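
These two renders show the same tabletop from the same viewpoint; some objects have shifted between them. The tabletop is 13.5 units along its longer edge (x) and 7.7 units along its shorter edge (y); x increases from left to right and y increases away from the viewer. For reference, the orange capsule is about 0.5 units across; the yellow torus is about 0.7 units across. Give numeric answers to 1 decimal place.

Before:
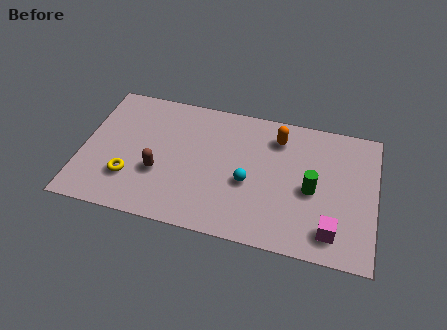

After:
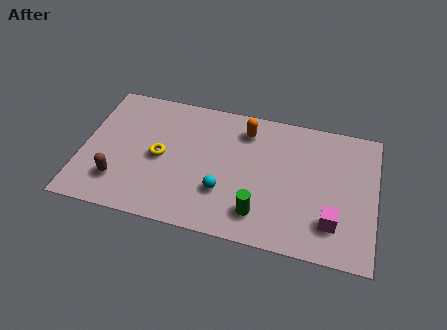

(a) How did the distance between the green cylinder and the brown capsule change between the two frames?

-0.5

Before: roughly 7.0 units apart; after: 6.5. That's 0.5 units closer together.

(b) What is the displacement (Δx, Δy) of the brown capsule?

(-1.8, -0.9)

The brown capsule started near (3.6, 2.8) and ended near (1.8, 1.9).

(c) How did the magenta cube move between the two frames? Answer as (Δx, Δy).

(0.0, 0.5)

The magenta cube was at about (11.6, 1.4) and moved to about (11.6, 1.9).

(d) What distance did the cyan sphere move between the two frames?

1.4

The cyan sphere moved from about (7.7, 3.2) to (6.6, 2.4), a distance of √(1.1² + 0.8²) ≈ 1.4.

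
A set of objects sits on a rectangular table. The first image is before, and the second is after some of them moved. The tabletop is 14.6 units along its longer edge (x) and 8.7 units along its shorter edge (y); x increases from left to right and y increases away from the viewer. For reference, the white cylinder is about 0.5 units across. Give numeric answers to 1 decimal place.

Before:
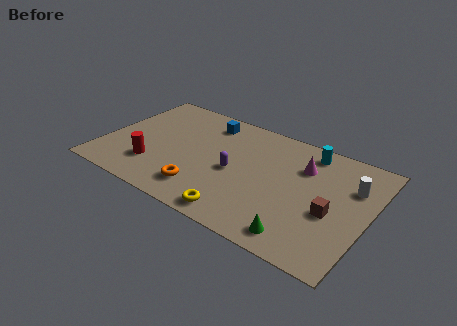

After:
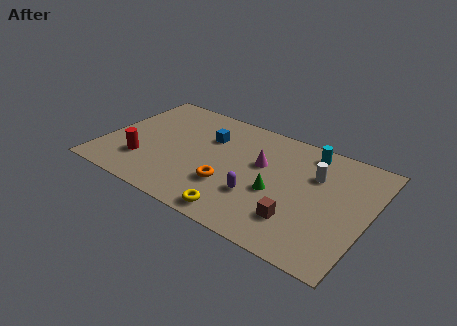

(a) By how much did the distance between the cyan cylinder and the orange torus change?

-1.6

The distance was about 7.6 in the first image and 6.0 in the second, so they moved 1.6 units closer together.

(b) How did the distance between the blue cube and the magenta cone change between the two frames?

-2.5

They were about 5.7 units apart before and 3.2 after — 2.5 units closer together.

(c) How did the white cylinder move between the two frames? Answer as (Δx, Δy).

(-2.0, -0.1)

From the two frames, the white cylinder sits at roughly (13.5, 6.0) before and (11.5, 5.9) after.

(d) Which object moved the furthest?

the green cone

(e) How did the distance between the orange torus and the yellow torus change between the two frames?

-0.3

The distance was about 2.3 in the first image and 2.0 in the second, so they moved 0.3 units closer together.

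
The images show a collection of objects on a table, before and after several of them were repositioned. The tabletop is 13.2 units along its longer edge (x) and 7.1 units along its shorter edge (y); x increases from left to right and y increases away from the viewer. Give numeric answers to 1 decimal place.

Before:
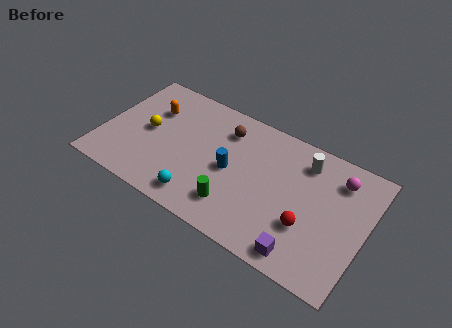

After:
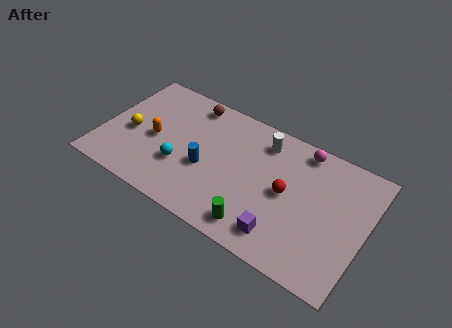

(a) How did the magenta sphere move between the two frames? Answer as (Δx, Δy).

(-1.9, 0.7)

The magenta sphere was at about (11.6, 5.6) and moved to about (9.7, 6.3).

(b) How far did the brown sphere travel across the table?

2.0

The brown sphere was near (5.9, 5.5) before and (4.0, 6.2) after, so it travelled √(1.9² + 0.7²) ≈ 2.0 units.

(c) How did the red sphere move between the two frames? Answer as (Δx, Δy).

(-1.2, 1.2)

The red sphere started near (10.5, 2.4) and ended near (9.3, 3.6).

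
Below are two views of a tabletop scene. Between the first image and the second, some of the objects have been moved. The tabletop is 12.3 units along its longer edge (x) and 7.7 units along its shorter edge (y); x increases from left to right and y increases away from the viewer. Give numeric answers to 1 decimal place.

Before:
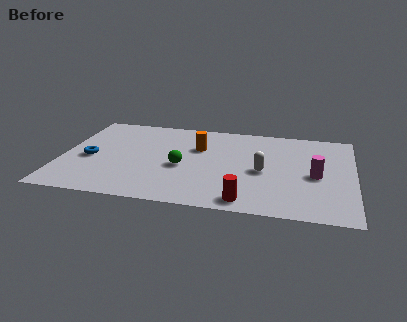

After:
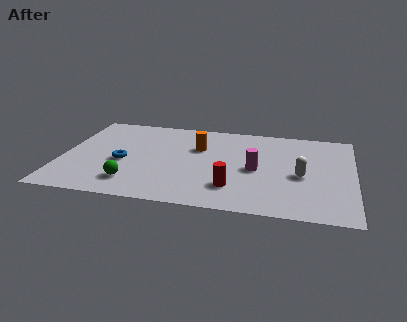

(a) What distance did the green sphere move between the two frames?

2.6

The green sphere moved from about (5.1, 3.3) to (3.1, 1.6), a distance of √(2.0² + 1.7²) ≈ 2.6.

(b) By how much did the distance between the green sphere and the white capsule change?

+3.8

The distance was about 3.4 in the first image and 7.2 in the second, so they moved 3.8 units further apart.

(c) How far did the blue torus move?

1.4

From (1.2, 3.4) to (2.6, 3.3), the blue torus covered √(1.4² + 0.1²) ≈ 1.4 units.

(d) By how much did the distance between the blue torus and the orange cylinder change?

-1.2

The distance was about 4.8 in the first image and 3.6 in the second, so they moved 1.2 units closer together.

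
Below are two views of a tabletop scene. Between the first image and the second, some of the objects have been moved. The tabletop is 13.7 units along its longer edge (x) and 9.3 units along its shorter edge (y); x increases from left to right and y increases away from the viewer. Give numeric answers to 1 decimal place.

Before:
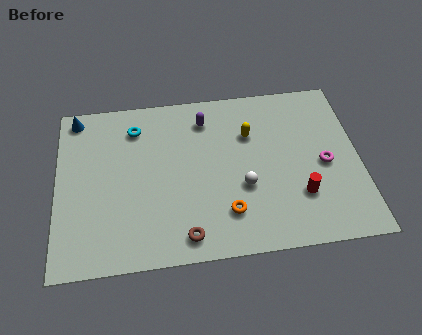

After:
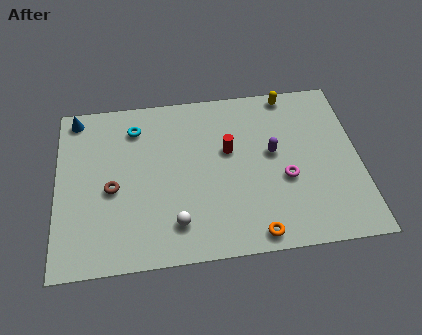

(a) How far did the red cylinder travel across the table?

4.2

The red cylinder was near (10.9, 2.7) before and (7.8, 5.6) after, so it travelled √(3.1² + 2.9²) ≈ 4.2 units.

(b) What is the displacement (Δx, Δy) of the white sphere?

(-3.1, -1.6)

From the two frames, the white sphere sits at roughly (8.4, 3.5) before and (5.3, 1.9) after.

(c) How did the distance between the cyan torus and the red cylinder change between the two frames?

-4.1

Before: roughly 8.7 units apart; after: 4.6. That's 4.1 units closer together.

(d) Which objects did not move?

the blue cone and the cyan torus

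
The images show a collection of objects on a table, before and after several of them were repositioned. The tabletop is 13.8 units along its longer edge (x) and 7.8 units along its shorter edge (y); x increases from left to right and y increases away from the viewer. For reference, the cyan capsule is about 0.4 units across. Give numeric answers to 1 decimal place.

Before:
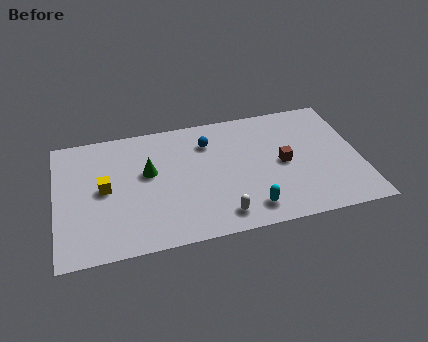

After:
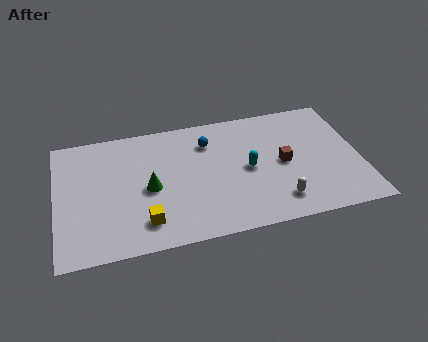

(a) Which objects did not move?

the brown cube and the blue sphere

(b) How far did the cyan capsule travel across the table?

2.5

The cyan capsule moved from about (8.6, 1.3) to (8.7, 3.8), a distance of √(0.1² + 2.5²) ≈ 2.5.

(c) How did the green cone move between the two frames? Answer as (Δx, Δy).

(0.0, -1.0)

From the two frames, the green cone sits at roughly (4.2, 4.6) before and (4.2, 3.6) after.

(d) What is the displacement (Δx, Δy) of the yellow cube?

(1.7, -2.4)

The yellow cube started near (2.2, 4.0) and ended near (3.9, 1.6).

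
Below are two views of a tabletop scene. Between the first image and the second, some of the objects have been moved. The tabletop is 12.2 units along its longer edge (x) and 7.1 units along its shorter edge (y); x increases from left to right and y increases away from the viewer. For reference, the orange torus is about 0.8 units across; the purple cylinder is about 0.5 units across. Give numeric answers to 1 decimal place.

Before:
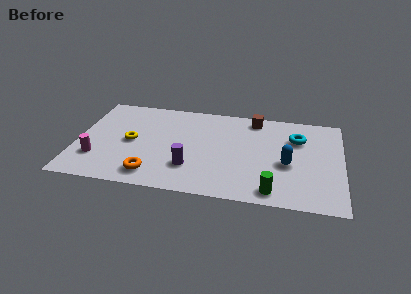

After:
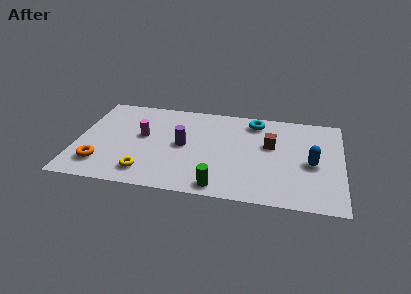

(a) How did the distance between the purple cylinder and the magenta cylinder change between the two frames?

-2.4

Before: roughly 4.3 units apart; after: 1.9. That's 2.4 units closer together.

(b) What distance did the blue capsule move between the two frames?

1.1

From (9.7, 3.0) to (10.8, 3.2), the blue capsule covered √(1.1² + 0.2²) ≈ 1.1 units.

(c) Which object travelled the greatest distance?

the magenta cylinder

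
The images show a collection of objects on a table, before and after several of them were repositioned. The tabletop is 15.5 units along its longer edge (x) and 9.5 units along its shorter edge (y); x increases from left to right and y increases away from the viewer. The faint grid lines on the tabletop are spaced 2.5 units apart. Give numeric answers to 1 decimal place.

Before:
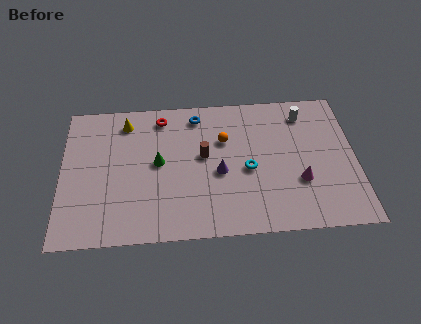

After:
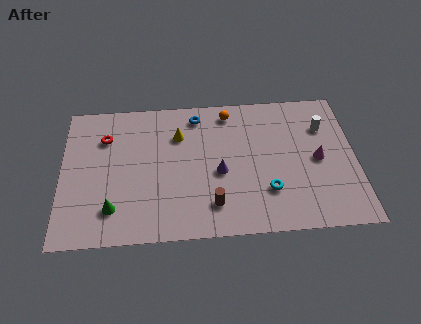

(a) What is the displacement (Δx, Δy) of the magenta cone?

(1.0, 1.4)

From the two frames, the magenta cone sits at roughly (12.5, 3.2) before and (13.5, 4.6) after.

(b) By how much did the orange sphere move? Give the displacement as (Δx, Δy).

(0.3, 1.9)

The orange sphere was at about (8.6, 6.3) and moved to about (8.9, 8.2).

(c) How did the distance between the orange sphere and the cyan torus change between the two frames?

+3.4

Before: roughly 2.4 units apart; after: 5.8. That's 3.4 units further apart.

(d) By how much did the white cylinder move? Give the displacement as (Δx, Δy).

(1.0, -1.0)

The white cylinder was at about (12.9, 7.8) and moved to about (13.9, 6.8).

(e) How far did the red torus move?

3.2

The red torus was near (5.3, 8.1) before and (2.3, 6.9) after, so it travelled √(3.0² + 1.2²) ≈ 3.2 units.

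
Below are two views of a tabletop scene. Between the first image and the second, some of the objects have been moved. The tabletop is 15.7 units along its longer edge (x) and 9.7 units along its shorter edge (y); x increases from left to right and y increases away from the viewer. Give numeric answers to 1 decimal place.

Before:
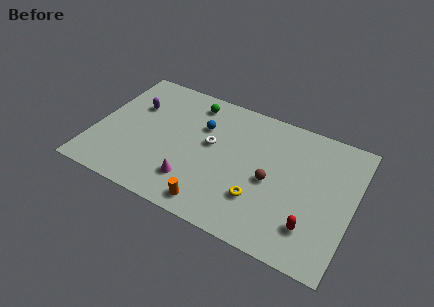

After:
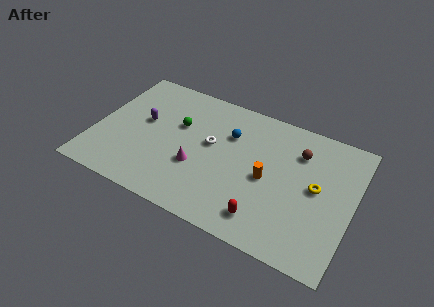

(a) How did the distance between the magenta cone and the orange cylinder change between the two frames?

+2.5

They were about 1.8 units apart before and 4.3 after — 2.5 units further apart.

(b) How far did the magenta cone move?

1.2

The magenta cone moved from about (6.3, 2.3) to (6.4, 3.5), a distance of √(0.1² + 1.2²) ≈ 1.2.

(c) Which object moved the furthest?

the orange cylinder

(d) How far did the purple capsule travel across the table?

1.2

From (2.1, 6.5) to (2.8, 5.5), the purple capsule covered √(0.7² + 1.0²) ≈ 1.2 units.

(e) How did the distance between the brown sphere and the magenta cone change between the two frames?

+1.9

The distance was about 5.0 in the first image and 6.9 in the second, so they moved 1.9 units further apart.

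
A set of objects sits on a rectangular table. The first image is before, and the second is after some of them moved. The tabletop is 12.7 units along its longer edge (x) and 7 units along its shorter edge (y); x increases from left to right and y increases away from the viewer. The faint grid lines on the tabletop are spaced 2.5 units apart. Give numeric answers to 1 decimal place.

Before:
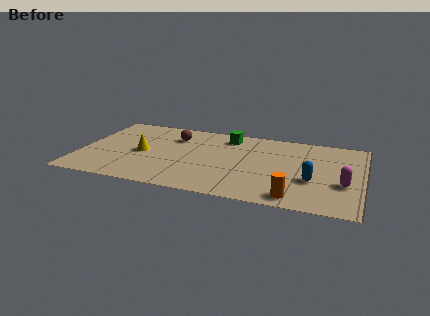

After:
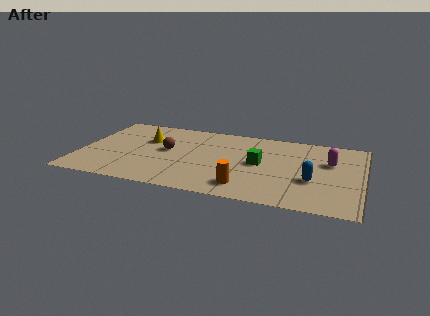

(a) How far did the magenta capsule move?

2.0

The magenta capsule moved from about (11.9, 2.6) to (11.2, 4.5), a distance of √(0.7² + 1.9²) ≈ 2.0.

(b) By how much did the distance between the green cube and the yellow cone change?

+0.8

Before: roughly 4.5 units apart; after: 5.3. That's 0.8 units further apart.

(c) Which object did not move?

the blue capsule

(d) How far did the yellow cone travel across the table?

1.3

The yellow cone was near (2.8, 3.3) before and (2.9, 4.6) after, so it travelled √(0.1² + 1.3²) ≈ 1.3 units.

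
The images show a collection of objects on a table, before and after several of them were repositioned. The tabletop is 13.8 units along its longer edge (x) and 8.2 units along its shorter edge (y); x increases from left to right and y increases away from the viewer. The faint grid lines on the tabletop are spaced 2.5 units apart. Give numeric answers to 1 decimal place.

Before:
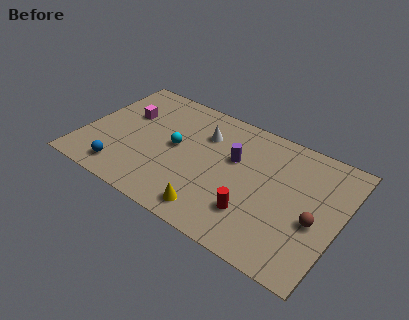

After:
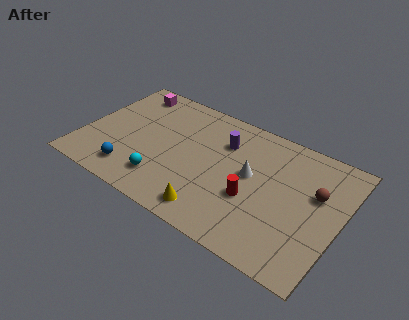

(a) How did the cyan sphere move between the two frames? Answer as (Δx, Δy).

(-0.2, -2.5)

The cyan sphere was at about (4.9, 4.3) and moved to about (4.7, 1.8).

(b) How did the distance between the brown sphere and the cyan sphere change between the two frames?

+0.6

They were about 7.8 units apart before and 8.4 after — 0.6 units further apart.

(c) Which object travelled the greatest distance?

the white cone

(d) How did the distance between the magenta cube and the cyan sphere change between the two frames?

+2.9

They were about 3.1 units apart before and 6.0 after — 2.9 units further apart.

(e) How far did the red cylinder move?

0.9

From (9.5, 2.2) to (9.3, 3.1), the red cylinder covered √(0.2² + 0.9²) ≈ 0.9 units.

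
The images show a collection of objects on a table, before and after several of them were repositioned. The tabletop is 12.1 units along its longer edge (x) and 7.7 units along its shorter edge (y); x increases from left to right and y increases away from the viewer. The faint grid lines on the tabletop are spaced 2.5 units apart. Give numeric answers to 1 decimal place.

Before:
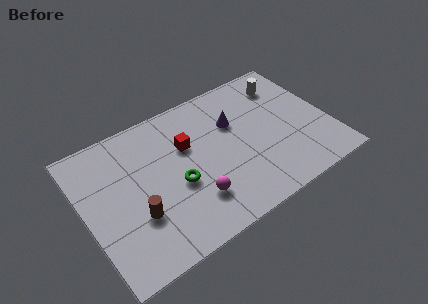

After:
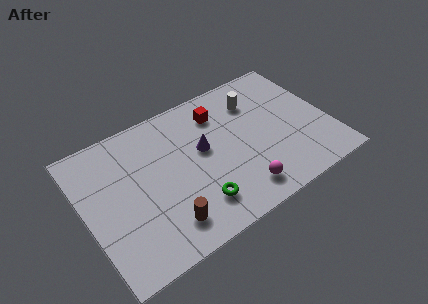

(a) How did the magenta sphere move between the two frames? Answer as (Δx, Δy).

(2.2, -0.7)

The magenta sphere started near (5.0, 2.0) and ended near (7.2, 1.3).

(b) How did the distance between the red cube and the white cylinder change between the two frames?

-3.5

Before: roughly 5.3 units apart; after: 1.8. That's 3.5 units closer together.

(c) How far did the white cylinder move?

1.6

The white cylinder was near (10.4, 6.1) before and (8.8, 5.8) after, so it travelled √(1.6² + 0.3²) ≈ 1.6 units.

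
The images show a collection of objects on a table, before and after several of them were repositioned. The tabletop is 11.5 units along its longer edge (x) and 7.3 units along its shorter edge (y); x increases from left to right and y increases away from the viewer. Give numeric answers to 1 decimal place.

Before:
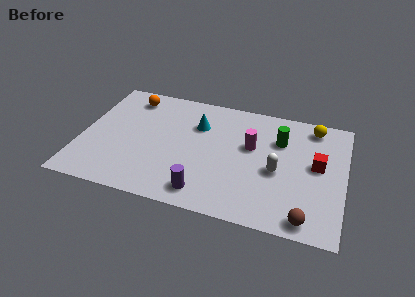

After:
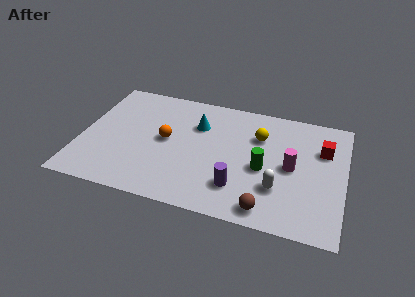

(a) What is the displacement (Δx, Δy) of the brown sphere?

(-1.7, 0.1)

The brown sphere started near (10.0, 0.8) and ended near (8.3, 0.9).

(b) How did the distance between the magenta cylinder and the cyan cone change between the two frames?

+2.0

They were about 2.5 units apart before and 4.5 after — 2.0 units further apart.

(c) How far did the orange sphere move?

2.9

The orange sphere moved from about (1.9, 6.1) to (3.7, 3.8), a distance of √(1.8² + 2.3²) ≈ 2.9.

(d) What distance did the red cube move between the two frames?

1.0

From (10.3, 4.0) to (10.5, 5.0), the red cube covered √(0.2² + 1.0²) ≈ 1.0 units.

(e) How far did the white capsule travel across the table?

1.0

From (8.6, 3.2) to (8.7, 2.2), the white capsule covered √(0.1² + 1.0²) ≈ 1.0 units.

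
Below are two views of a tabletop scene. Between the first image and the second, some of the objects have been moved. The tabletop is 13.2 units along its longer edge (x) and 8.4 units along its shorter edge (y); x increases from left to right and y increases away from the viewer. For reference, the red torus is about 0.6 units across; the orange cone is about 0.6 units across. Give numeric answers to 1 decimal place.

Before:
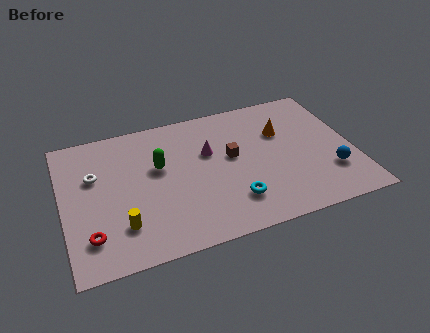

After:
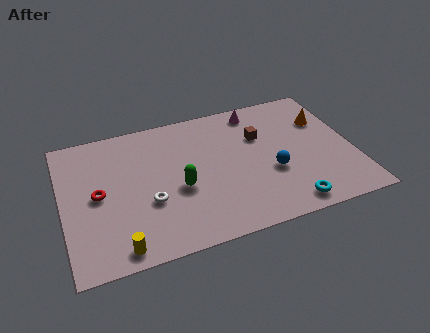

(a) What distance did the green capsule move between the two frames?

1.8

From (4.4, 5.1) to (5.2, 3.5), the green capsule covered √(0.8² + 1.6²) ≈ 1.8 units.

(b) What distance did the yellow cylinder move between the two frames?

1.2

The yellow cylinder was near (2.5, 2.1) before and (2.3, 0.9) after, so it travelled √(0.2² + 1.2²) ≈ 1.2 units.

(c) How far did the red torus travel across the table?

2.4

From (1.1, 1.9) to (1.6, 4.2), the red torus covered √(0.5² + 2.3²) ≈ 2.4 units.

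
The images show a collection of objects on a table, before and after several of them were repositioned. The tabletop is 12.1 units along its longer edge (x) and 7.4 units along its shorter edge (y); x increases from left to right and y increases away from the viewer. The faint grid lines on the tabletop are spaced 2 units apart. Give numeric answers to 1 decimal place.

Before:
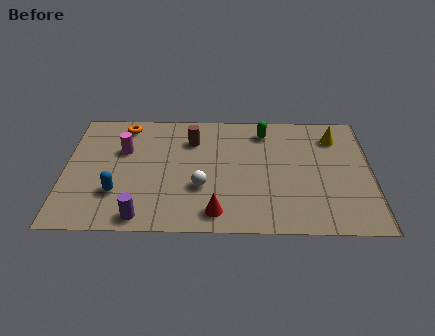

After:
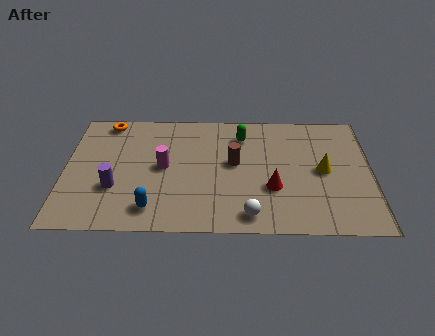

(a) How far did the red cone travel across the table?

2.7

The red cone moved from about (6.0, 1.1) to (8.2, 2.6), a distance of √(2.2² + 1.5²) ≈ 2.7.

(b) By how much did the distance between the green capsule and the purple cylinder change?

-1.2

Before: roughly 7.2 units apart; after: 6.0. That's 1.2 units closer together.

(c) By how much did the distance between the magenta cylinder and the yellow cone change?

-2.2

The distance was about 8.5 in the first image and 6.3 in the second, so they moved 2.2 units closer together.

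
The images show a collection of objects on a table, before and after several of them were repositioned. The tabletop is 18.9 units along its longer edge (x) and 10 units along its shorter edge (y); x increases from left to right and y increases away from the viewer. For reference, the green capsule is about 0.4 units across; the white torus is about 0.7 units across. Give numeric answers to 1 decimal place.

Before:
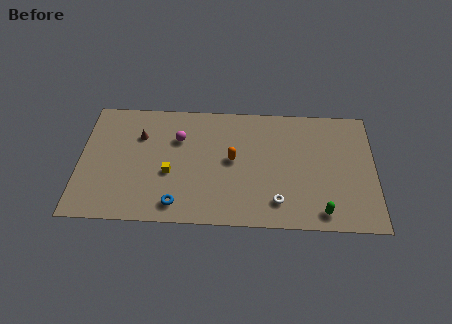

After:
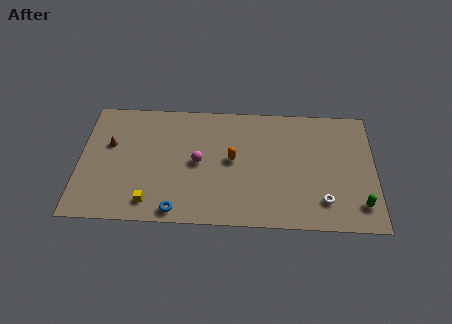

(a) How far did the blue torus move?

0.5

The blue torus moved from about (6.3, 1.5) to (6.3, 1.0), a distance of √(0.0² + 0.5²) ≈ 0.5.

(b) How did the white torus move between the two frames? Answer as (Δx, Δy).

(2.9, 0.2)

The white torus was at about (12.7, 2.0) and moved to about (15.6, 2.2).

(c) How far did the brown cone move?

2.1

The brown cone was near (3.8, 7.0) before and (1.9, 6.2) after, so it travelled √(1.9² + 0.8²) ≈ 2.1 units.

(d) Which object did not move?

the orange capsule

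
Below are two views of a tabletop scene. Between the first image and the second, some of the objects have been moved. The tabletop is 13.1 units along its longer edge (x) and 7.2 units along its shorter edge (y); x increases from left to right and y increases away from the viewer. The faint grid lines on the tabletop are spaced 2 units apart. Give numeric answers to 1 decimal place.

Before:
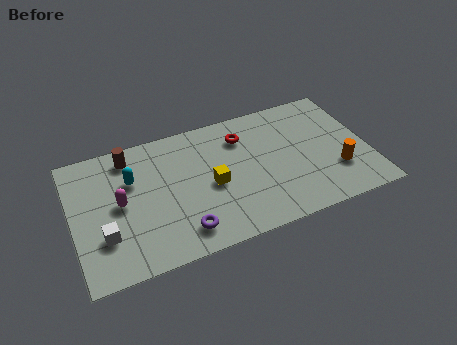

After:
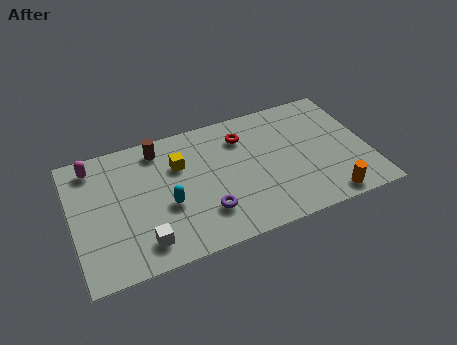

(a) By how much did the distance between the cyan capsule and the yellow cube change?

-1.6

Before: roughly 3.7 units apart; after: 2.1. That's 1.6 units closer together.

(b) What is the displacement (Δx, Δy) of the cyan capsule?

(1.4, -1.9)

The cyan capsule started near (2.7, 4.8) and ended near (4.1, 2.9).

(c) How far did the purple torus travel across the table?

1.3

From (4.6, 1.3) to (5.7, 1.9), the purple torus covered √(1.1² + 0.6²) ≈ 1.3 units.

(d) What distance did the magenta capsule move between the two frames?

2.6

The magenta capsule was near (2.1, 3.7) before and (1.1, 6.1) after, so it travelled √(1.0² + 2.4²) ≈ 2.6 units.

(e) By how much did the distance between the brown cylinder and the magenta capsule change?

+0.4

They were about 2.5 units apart before and 2.9 after — 0.4 units further apart.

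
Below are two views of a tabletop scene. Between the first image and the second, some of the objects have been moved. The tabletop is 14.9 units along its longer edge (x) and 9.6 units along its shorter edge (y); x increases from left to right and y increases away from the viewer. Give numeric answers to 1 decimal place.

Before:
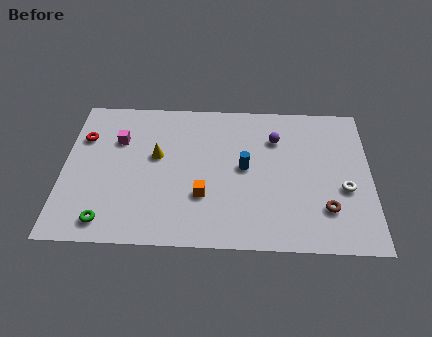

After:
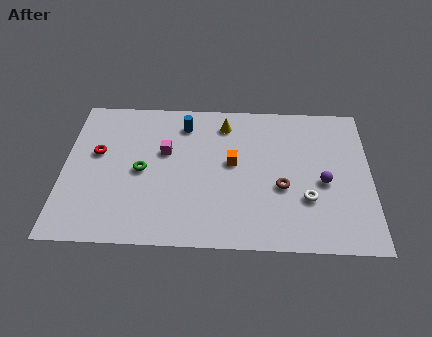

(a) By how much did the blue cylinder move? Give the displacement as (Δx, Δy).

(-3.0, 2.8)

The blue cylinder was at about (8.8, 5.0) and moved to about (5.8, 7.8).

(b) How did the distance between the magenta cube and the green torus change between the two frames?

-3.6

Before: roughly 5.3 units apart; after: 1.7. That's 3.6 units closer together.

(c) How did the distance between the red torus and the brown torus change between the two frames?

-3.3

The distance was about 12.5 in the first image and 9.2 in the second, so they moved 3.3 units closer together.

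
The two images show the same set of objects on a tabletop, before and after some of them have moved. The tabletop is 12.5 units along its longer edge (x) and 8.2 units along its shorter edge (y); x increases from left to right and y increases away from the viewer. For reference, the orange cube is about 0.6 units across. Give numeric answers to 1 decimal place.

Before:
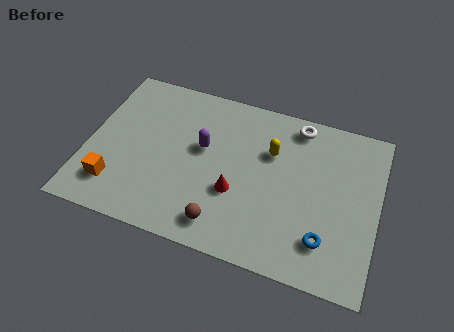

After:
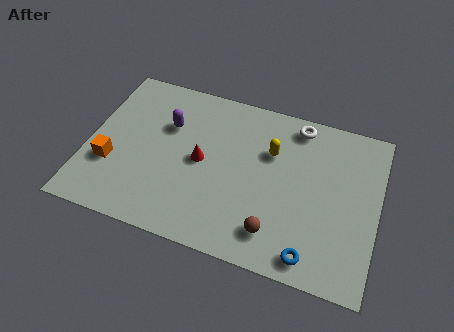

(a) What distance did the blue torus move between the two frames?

1.0

From (10.4, 1.9) to (9.9, 1.0), the blue torus covered √(0.5² + 0.9²) ≈ 1.0 units.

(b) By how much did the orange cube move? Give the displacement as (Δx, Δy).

(-0.3, 1.0)

From the two frames, the orange cube sits at roughly (1.4, 1.8) before and (1.1, 2.8) after.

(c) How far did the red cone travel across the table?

1.9

The red cone was near (6.5, 3.0) before and (4.9, 4.1) after, so it travelled √(1.6² + 1.1²) ≈ 1.9 units.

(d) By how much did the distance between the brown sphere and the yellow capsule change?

-0.6

The distance was about 4.5 in the first image and 3.9 in the second, so they moved 0.6 units closer together.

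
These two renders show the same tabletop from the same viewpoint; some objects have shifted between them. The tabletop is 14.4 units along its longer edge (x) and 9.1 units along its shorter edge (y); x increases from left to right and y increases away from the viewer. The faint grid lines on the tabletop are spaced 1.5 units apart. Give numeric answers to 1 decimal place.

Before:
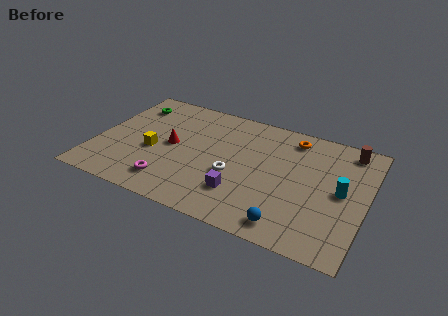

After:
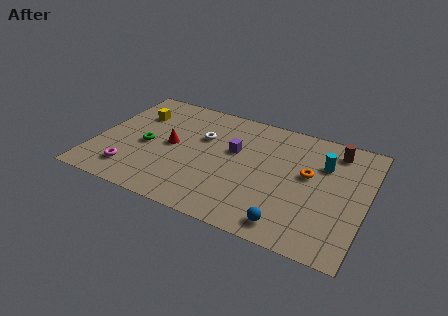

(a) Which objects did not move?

the blue sphere and the red cone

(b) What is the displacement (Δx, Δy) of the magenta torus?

(-2.1, 0.1)

The magenta torus started near (4.3, 1.7) and ended near (2.2, 1.8).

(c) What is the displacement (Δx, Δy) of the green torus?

(1.3, -3.1)

From the two frames, the green torus sits at roughly (1.4, 7.2) before and (2.7, 4.1) after.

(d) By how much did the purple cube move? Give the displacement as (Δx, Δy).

(-0.7, 3.1)

The purple cube started near (8.0, 2.4) and ended near (7.3, 5.5).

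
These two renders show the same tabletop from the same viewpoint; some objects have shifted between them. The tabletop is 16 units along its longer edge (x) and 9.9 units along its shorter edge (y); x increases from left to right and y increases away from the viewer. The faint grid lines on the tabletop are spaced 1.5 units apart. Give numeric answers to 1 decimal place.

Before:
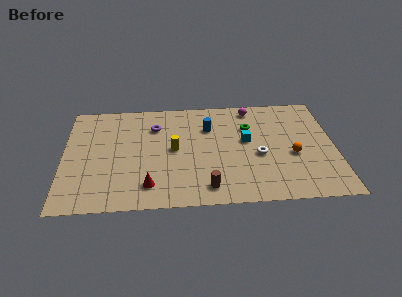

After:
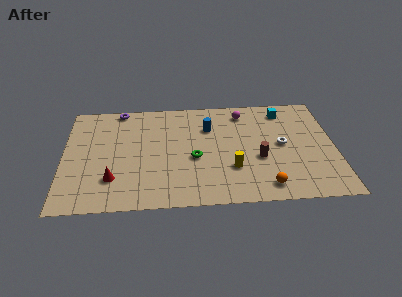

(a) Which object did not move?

the blue cylinder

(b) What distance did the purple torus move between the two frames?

2.8

From (5.4, 7.3) to (3.3, 9.1), the purple torus covered √(2.1² + 1.8²) ≈ 2.8 units.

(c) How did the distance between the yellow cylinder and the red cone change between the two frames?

+3.5

They were about 3.5 units apart before and 7.0 after — 3.5 units further apart.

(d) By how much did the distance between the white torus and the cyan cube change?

+1.6

The distance was about 1.6 in the first image and 3.2 in the second, so they moved 1.6 units further apart.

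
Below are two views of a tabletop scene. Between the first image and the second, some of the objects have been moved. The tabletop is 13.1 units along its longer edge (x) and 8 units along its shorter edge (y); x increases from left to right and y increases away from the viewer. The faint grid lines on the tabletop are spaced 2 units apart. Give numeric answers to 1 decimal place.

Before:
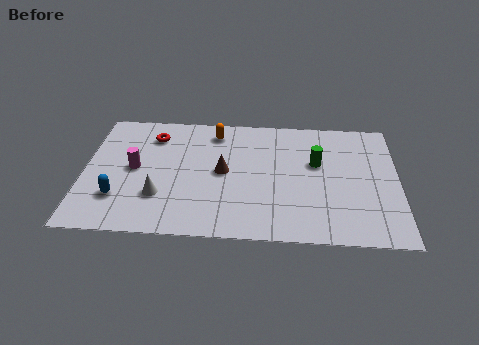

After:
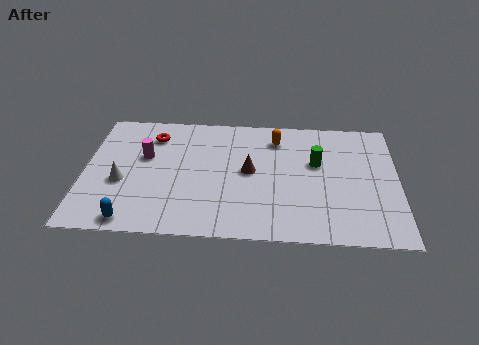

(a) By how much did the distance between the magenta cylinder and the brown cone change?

+0.8

The distance was about 3.7 in the first image and 4.5 in the second, so they moved 0.8 units further apart.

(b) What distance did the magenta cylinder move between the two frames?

0.9

The magenta cylinder was near (2.1, 4.1) before and (2.5, 4.9) after, so it travelled √(0.4² + 0.8²) ≈ 0.9 units.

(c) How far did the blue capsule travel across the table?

1.5

The blue capsule moved from about (1.5, 2.2) to (2.1, 0.8), a distance of √(0.6² + 1.4²) ≈ 1.5.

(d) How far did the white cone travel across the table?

1.8

From (3.2, 2.4) to (1.6, 3.2), the white cone covered √(1.6² + 0.8²) ≈ 1.8 units.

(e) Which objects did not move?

the red torus and the green cylinder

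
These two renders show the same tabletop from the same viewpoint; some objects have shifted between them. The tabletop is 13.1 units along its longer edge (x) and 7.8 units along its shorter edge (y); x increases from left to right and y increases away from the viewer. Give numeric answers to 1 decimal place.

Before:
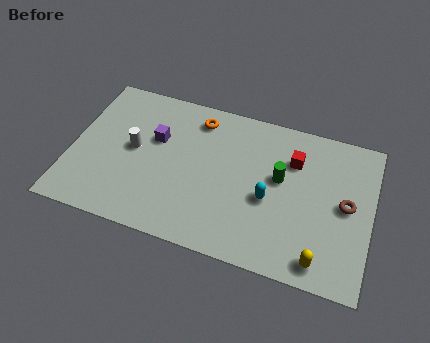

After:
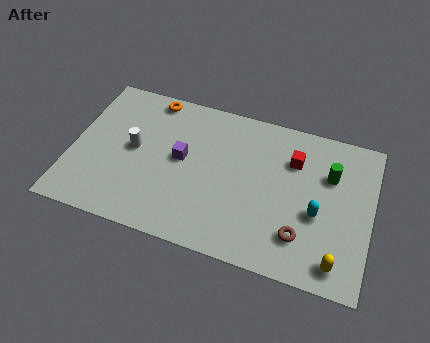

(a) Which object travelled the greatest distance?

the brown torus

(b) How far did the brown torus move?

2.8

From (12.0, 4.0) to (10.2, 1.9), the brown torus covered √(1.8² + 2.1²) ≈ 2.8 units.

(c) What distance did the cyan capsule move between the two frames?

2.1

The cyan capsule moved from about (8.7, 3.3) to (10.8, 3.2), a distance of √(2.1² + 0.1²) ≈ 2.1.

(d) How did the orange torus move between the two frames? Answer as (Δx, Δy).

(-2.1, 0.5)

The orange torus was at about (5.3, 6.5) and moved to about (3.2, 7.0).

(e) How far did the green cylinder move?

2.2

From (9.1, 4.5) to (11.2, 5.3), the green cylinder covered √(2.1² + 0.8²) ≈ 2.2 units.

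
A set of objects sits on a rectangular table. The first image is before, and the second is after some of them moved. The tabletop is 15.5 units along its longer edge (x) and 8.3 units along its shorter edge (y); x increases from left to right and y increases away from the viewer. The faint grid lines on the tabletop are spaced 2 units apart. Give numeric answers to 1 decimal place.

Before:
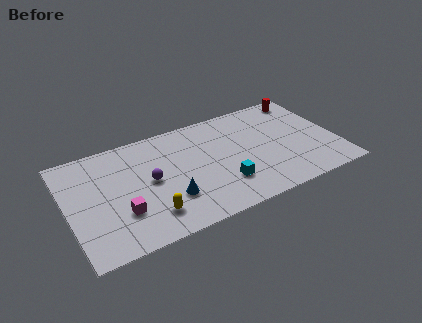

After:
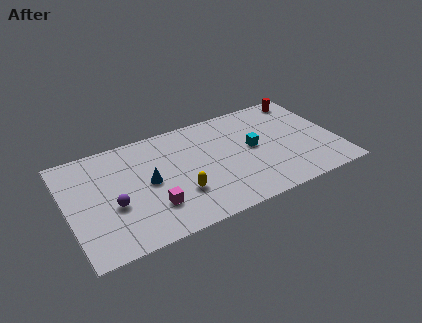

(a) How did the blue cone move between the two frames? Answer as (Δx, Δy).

(-1.0, 1.7)

The blue cone started near (5.6, 2.5) and ended near (4.6, 4.2).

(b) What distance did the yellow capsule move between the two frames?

2.0

From (4.4, 1.8) to (6.2, 2.6), the yellow capsule covered √(1.8² + 0.8²) ≈ 2.0 units.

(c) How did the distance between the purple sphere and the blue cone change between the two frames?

+0.3

The distance was about 2.0 in the first image and 2.3 in the second, so they moved 0.3 units further apart.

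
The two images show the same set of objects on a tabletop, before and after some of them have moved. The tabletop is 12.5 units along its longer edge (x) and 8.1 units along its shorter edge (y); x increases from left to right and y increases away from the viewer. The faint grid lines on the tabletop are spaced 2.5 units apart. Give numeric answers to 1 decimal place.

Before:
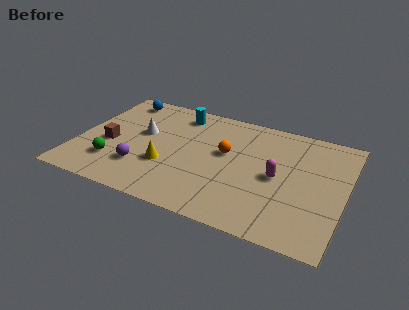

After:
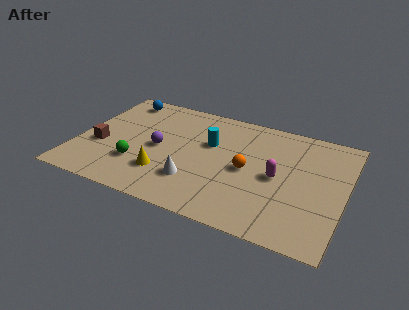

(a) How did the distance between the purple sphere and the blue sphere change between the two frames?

-1.2

Before: roughly 5.1 units apart; after: 3.9. That's 1.2 units closer together.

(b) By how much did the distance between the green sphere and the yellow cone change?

-1.2

The distance was about 2.5 in the first image and 1.3 in the second, so they moved 1.2 units closer together.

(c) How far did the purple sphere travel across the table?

1.8

From (3.2, 2.2) to (3.8, 3.9), the purple sphere covered √(0.6² + 1.7²) ≈ 1.8 units.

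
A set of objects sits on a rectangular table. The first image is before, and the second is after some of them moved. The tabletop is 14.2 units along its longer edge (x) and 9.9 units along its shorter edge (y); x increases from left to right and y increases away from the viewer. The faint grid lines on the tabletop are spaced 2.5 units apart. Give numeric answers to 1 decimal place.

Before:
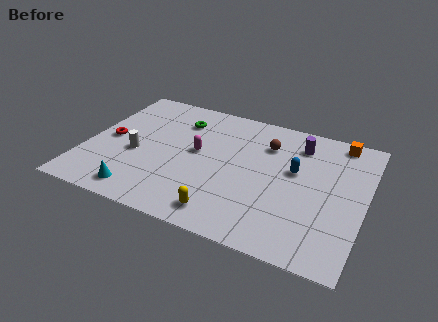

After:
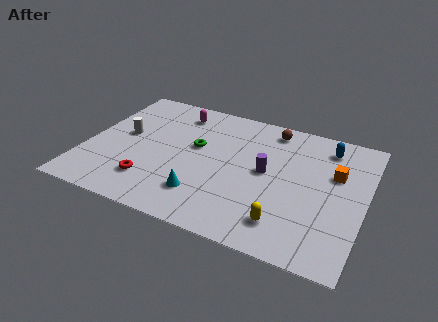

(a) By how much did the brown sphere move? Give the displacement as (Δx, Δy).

(0.1, 1.3)

The brown sphere started near (9.0, 7.3) and ended near (9.1, 8.6).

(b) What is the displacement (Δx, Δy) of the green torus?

(1.1, -1.8)

From the two frames, the green torus sits at roughly (4.4, 7.6) before and (5.5, 5.8) after.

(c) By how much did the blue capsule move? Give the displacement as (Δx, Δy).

(1.4, 2.4)

The blue capsule was at about (10.6, 5.8) and moved to about (12.0, 8.2).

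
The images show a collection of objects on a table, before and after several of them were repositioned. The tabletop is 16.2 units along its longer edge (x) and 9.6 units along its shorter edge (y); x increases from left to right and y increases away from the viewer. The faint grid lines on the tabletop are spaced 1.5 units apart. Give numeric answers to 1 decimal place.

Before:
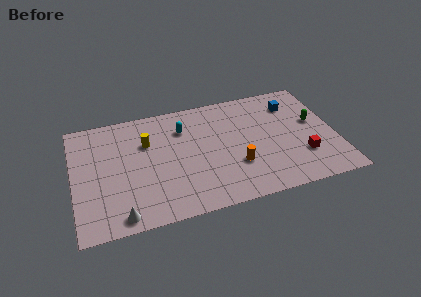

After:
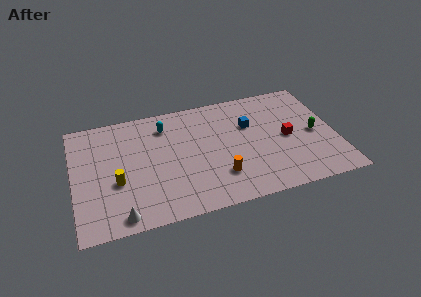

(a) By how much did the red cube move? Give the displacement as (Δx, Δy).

(-0.8, 1.8)

The red cube started near (14.0, 2.8) and ended near (13.2, 4.6).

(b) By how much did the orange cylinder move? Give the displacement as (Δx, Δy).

(-1.1, -0.6)

The orange cylinder started near (9.9, 3.1) and ended near (8.8, 2.5).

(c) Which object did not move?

the white cone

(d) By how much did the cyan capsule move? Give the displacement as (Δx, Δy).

(-1.1, 0.5)

From the two frames, the cyan capsule sits at roughly (6.9, 7.1) before and (5.8, 7.6) after.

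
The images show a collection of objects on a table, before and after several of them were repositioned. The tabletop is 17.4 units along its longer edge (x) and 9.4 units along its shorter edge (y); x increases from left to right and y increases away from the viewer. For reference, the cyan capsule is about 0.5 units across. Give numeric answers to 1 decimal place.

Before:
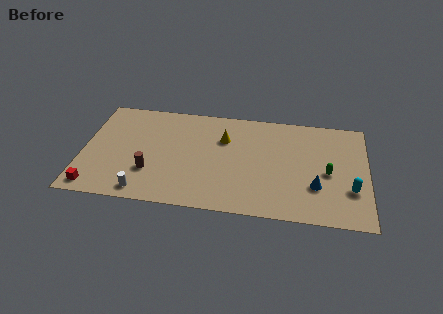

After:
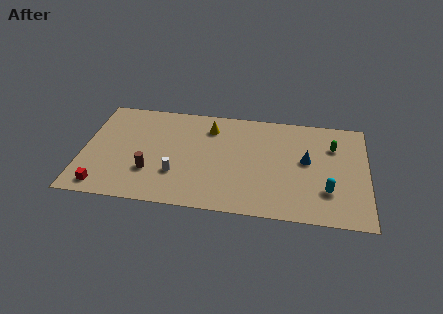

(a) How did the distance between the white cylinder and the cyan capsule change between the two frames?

-3.4

The distance was about 12.6 in the first image and 9.2 in the second, so they moved 3.4 units closer together.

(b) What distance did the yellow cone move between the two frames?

1.3

From (8.6, 6.5) to (7.7, 7.4), the yellow cone covered √(0.9² + 0.9²) ≈ 1.3 units.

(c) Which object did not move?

the brown cylinder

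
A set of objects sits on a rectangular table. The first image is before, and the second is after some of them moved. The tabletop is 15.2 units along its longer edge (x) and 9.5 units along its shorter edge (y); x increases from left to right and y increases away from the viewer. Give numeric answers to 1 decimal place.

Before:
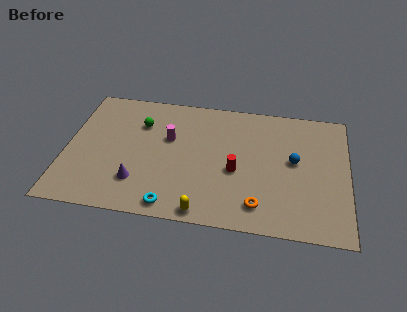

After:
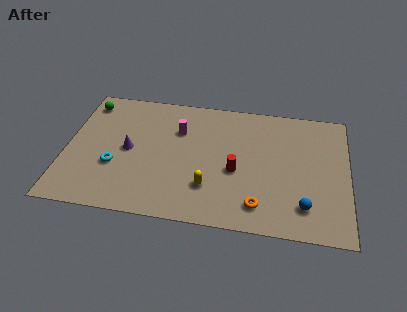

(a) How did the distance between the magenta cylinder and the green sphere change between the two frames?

+3.5

They were about 1.8 units apart before and 5.3 after — 3.5 units further apart.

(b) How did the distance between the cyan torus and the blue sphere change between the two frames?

+2.6

They were about 7.7 units apart before and 10.3 after — 2.6 units further apart.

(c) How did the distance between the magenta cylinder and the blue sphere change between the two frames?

+1.5

They were about 6.8 units apart before and 8.3 after — 1.5 units further apart.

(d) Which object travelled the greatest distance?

the cyan torus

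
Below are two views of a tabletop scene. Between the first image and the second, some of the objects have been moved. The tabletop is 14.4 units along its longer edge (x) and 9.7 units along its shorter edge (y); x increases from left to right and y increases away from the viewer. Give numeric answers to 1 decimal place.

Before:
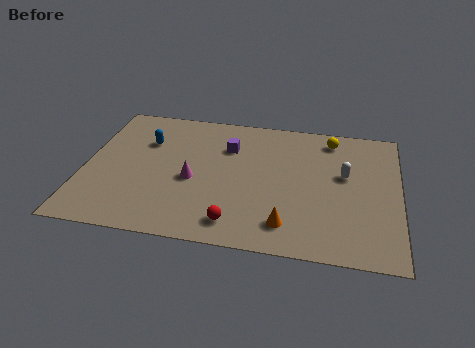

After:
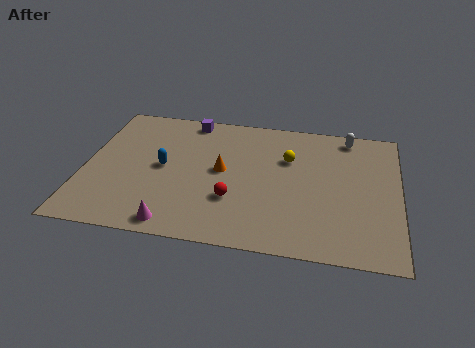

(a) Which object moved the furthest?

the orange cone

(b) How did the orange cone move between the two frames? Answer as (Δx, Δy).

(-3.1, 3.3)

The orange cone started near (9.4, 1.8) and ended near (6.3, 5.1).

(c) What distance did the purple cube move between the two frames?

2.6

The purple cube was near (6.5, 6.9) before and (4.6, 8.7) after, so it travelled √(1.9² + 1.8²) ≈ 2.6 units.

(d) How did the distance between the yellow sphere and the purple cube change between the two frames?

+0.3

The distance was about 4.9 in the first image and 5.2 in the second, so they moved 0.3 units further apart.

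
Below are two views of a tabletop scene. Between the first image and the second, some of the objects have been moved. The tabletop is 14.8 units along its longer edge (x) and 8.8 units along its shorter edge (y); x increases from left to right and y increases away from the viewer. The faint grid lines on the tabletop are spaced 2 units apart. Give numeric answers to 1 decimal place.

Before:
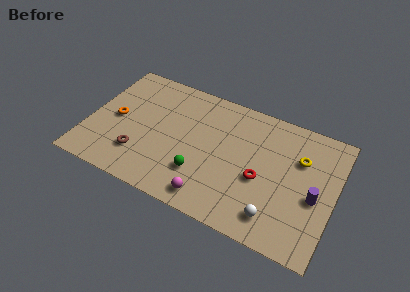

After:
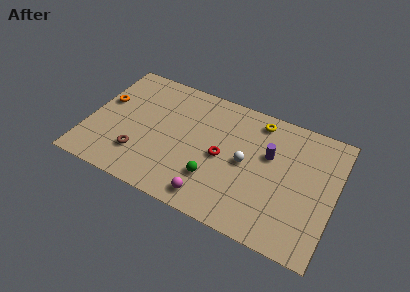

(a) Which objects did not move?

the brown torus and the magenta sphere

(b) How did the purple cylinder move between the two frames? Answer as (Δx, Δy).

(-2.9, 1.7)

The purple cylinder was at about (13.7, 3.8) and moved to about (10.8, 5.5).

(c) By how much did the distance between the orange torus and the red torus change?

-1.5

Before: roughly 8.9 units apart; after: 7.4. That's 1.5 units closer together.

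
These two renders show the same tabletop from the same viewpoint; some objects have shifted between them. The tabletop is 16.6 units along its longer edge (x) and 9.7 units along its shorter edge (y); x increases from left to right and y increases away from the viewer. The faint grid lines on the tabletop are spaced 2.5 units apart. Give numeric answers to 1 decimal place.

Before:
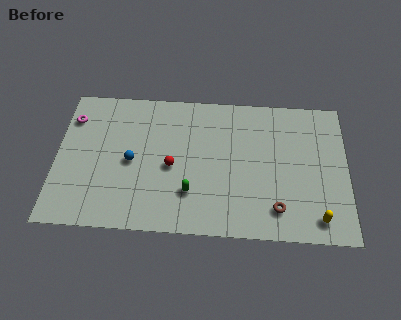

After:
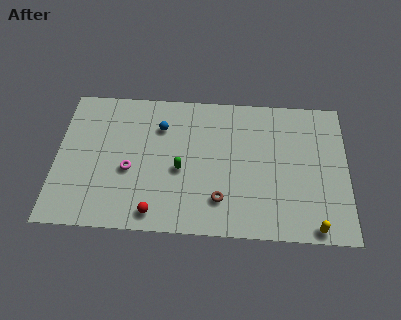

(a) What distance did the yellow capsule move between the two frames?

0.6

The yellow capsule moved from about (14.9, 1.4) to (14.7, 0.8), a distance of √(0.2² + 0.6²) ≈ 0.6.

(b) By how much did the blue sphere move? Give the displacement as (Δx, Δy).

(1.6, 2.5)

The blue sphere was at about (4.3, 4.6) and moved to about (5.9, 7.1).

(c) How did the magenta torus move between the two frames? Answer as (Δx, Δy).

(3.4, -3.4)

The magenta torus was at about (0.8, 7.4) and moved to about (4.2, 4.0).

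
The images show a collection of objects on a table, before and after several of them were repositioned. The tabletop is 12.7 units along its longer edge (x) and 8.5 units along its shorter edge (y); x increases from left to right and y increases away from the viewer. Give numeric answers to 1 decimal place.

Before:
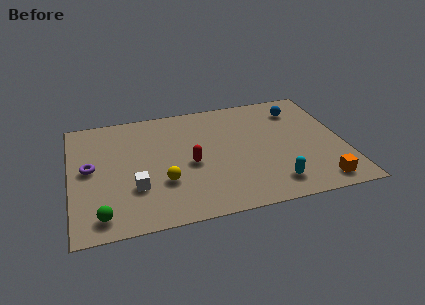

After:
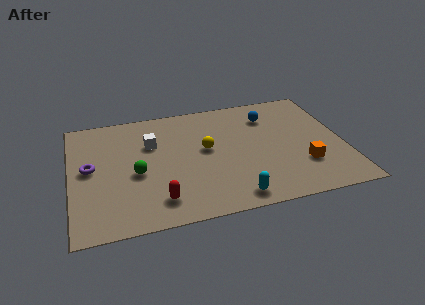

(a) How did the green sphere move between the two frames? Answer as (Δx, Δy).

(1.7, 2.5)

From the two frames, the green sphere sits at roughly (1.3, 1.2) before and (3.0, 3.7) after.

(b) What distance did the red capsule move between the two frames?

2.7

The red capsule was near (5.5, 3.8) before and (3.9, 1.6) after, so it travelled √(1.6² + 2.2²) ≈ 2.7 units.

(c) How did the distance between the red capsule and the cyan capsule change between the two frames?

-0.9

The distance was about 4.4 in the first image and 3.5 in the second, so they moved 0.9 units closer together.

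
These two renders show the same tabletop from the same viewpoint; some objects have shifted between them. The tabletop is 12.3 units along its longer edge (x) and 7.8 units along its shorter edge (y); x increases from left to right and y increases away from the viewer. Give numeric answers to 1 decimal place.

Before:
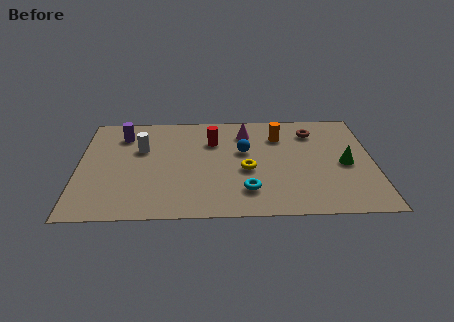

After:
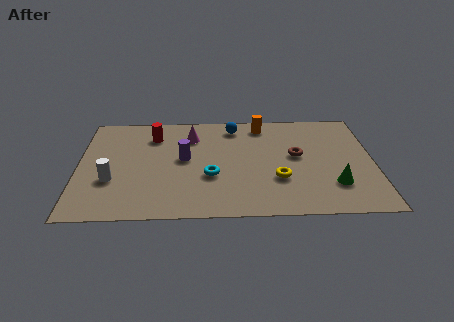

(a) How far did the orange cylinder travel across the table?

1.1

The orange cylinder moved from about (8.4, 5.8) to (7.7, 6.7), a distance of √(0.7² + 0.9²) ≈ 1.1.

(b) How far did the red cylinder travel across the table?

2.5

The red cylinder was near (5.6, 5.5) before and (3.1, 6.0) after, so it travelled √(2.5² + 0.5²) ≈ 2.5 units.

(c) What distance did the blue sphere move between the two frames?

1.9

From (6.9, 4.7) to (6.5, 6.6), the blue sphere covered √(0.4² + 1.9²) ≈ 1.9 units.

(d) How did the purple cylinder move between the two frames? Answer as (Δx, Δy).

(2.6, -1.9)

The purple cylinder started near (1.8, 6.1) and ended near (4.4, 4.2).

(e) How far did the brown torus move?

1.9

From (9.8, 6.1) to (9.1, 4.3), the brown torus covered √(0.7² + 1.8²) ≈ 1.9 units.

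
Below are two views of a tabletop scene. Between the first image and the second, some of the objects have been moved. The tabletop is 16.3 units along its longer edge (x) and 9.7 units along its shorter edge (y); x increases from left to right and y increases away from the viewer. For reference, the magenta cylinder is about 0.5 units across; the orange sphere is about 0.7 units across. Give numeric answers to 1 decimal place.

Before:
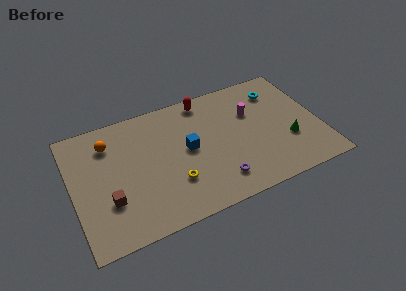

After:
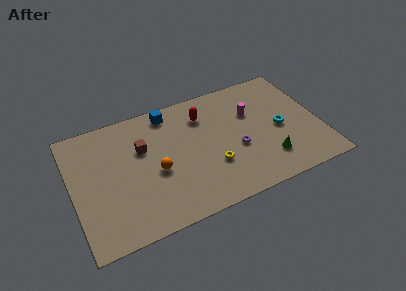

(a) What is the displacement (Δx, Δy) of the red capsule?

(-0.2, -1.2)

The red capsule started near (9.1, 8.6) and ended near (8.9, 7.4).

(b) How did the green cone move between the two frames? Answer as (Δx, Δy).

(-1.5, -1.0)

From the two frames, the green cone sits at roughly (14.1, 3.3) before and (12.6, 2.3) after.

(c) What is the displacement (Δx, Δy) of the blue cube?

(-0.9, 3.4)

From the two frames, the blue cube sits at roughly (7.6, 5.1) before and (6.7, 8.5) after.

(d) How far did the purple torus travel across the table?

2.5

From (9.2, 1.9) to (10.7, 3.9), the purple torus covered √(1.5² + 2.0²) ≈ 2.5 units.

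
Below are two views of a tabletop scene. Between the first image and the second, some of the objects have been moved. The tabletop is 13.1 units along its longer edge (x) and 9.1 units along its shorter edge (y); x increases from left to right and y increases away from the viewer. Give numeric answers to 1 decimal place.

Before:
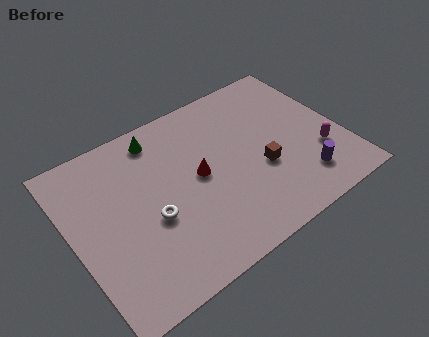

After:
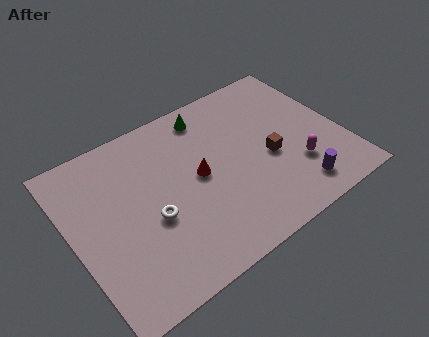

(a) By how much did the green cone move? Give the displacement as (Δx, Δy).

(2.5, 0.0)

The green cone was at about (4.7, 7.8) and moved to about (7.2, 7.8).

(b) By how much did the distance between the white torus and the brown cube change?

+0.5

Before: roughly 5.4 units apart; after: 5.9. That's 0.5 units further apart.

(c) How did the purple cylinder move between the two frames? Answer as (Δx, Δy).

(-0.4, -0.4)

The purple cylinder was at about (10.7, 1.9) and moved to about (10.3, 1.5).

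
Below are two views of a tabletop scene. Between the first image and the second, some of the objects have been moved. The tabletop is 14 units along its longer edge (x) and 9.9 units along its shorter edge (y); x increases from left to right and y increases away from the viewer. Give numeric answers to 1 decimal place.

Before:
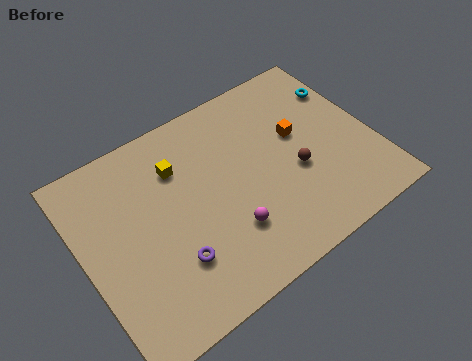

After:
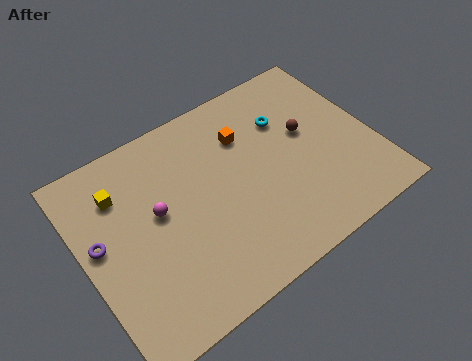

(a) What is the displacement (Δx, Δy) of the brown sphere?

(0.9, 1.7)

From the two frames, the brown sphere sits at roughly (10.1, 4.0) before and (11.0, 5.7) after.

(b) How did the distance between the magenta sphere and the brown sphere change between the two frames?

+3.6

Before: roughly 3.8 units apart; after: 7.4. That's 3.6 units further apart.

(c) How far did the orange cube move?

2.7

The orange cube was near (10.6, 5.8) before and (8.2, 7.1) after, so it travelled √(2.4² + 1.3²) ≈ 2.7 units.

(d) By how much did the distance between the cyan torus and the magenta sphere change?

-1.3

The distance was about 8.0 in the first image and 6.7 in the second, so they moved 1.3 units closer together.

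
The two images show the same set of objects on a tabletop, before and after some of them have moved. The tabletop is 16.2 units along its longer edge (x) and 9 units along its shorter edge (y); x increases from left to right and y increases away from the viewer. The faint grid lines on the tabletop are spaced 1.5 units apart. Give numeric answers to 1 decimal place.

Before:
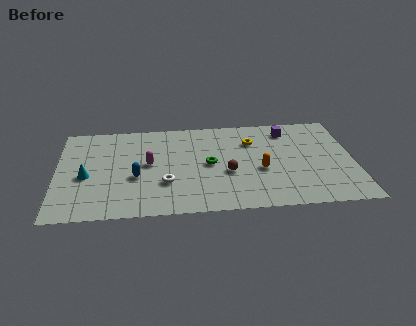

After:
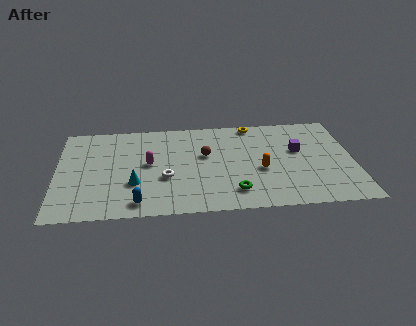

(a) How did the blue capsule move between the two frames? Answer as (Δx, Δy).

(0.1, -2.4)

The blue capsule started near (4.3, 3.6) and ended near (4.4, 1.2).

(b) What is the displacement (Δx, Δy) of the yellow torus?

(0.1, 1.7)

The yellow torus was at about (10.7, 6.5) and moved to about (10.8, 8.2).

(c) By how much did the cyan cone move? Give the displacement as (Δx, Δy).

(2.6, -0.9)

The cyan cone was at about (1.6, 3.9) and moved to about (4.2, 3.0).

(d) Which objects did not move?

the orange capsule and the magenta capsule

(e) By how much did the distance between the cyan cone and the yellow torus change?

-1.1

The distance was about 9.5 in the first image and 8.4 in the second, so they moved 1.1 units closer together.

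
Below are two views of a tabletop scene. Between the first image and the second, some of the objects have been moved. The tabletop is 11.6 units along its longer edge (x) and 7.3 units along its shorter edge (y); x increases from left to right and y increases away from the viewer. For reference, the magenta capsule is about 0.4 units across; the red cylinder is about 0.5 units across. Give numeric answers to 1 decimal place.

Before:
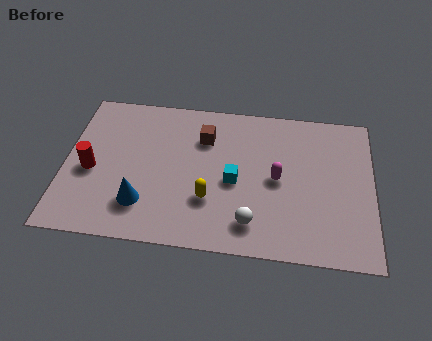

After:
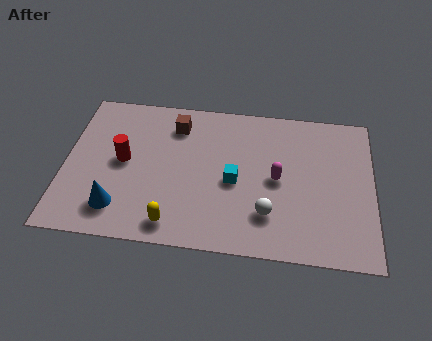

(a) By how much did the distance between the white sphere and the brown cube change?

+1.0

Before: roughly 4.3 units apart; after: 5.3. That's 1.0 units further apart.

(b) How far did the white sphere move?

0.8

The white sphere was near (7.1, 1.4) before and (7.7, 1.9) after, so it travelled √(0.6² + 0.5²) ≈ 0.8 units.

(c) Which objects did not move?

the magenta capsule and the cyan cube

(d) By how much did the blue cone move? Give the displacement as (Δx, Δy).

(-0.9, -0.3)

The blue cone started near (3.0, 1.8) and ended near (2.1, 1.5).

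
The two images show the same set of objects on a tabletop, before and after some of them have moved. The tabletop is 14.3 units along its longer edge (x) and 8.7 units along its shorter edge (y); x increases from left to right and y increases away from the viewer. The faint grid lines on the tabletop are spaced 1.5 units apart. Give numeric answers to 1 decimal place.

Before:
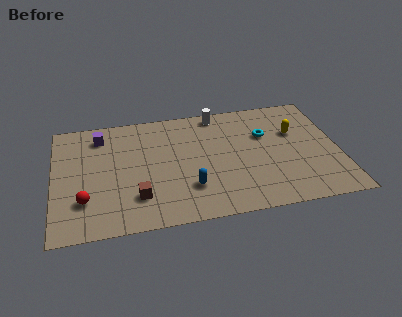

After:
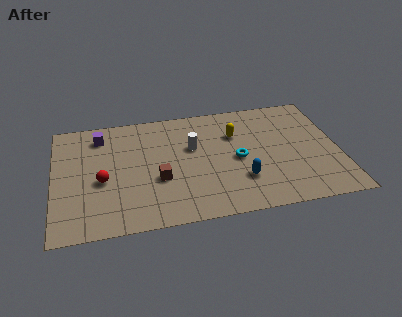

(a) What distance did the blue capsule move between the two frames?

2.6

From (6.7, 2.4) to (9.3, 2.5), the blue capsule covered √(2.6² + 0.1²) ≈ 2.6 units.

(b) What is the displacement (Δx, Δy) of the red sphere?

(0.9, 1.3)

From the two frames, the red sphere sits at roughly (1.5, 2.4) before and (2.4, 3.7) after.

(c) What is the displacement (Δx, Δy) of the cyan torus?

(-1.5, -1.6)

The cyan torus was at about (10.7, 5.7) and moved to about (9.2, 4.1).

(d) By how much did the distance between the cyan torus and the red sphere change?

-3.0

They were about 9.8 units apart before and 6.8 after — 3.0 units closer together.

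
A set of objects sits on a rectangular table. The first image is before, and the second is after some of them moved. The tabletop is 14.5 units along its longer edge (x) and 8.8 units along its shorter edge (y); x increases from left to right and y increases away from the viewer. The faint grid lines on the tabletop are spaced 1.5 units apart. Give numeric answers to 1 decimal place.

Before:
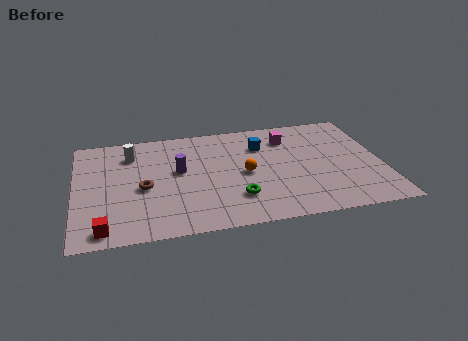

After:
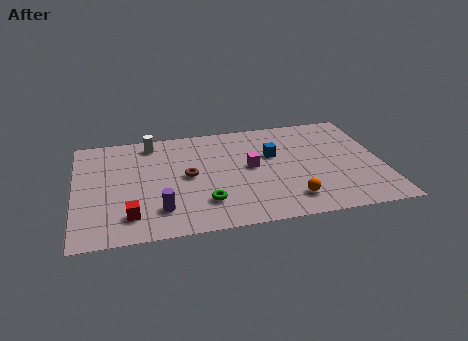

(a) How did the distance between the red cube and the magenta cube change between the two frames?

-4.1

They were about 10.6 units apart before and 6.5 after — 4.1 units closer together.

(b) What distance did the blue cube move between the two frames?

1.0

The blue cube moved from about (8.9, 6.4) to (9.4, 5.5), a distance of √(0.5² + 0.9²) ≈ 1.0.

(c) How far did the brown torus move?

2.2

From (3.2, 3.9) to (5.3, 4.5), the brown torus covered √(2.1² + 0.6²) ≈ 2.2 units.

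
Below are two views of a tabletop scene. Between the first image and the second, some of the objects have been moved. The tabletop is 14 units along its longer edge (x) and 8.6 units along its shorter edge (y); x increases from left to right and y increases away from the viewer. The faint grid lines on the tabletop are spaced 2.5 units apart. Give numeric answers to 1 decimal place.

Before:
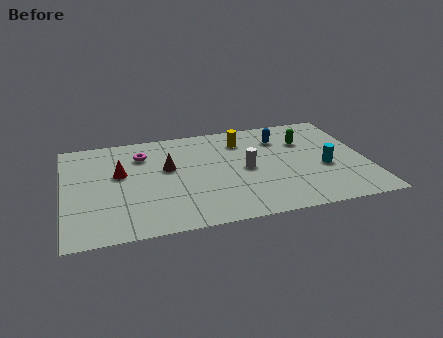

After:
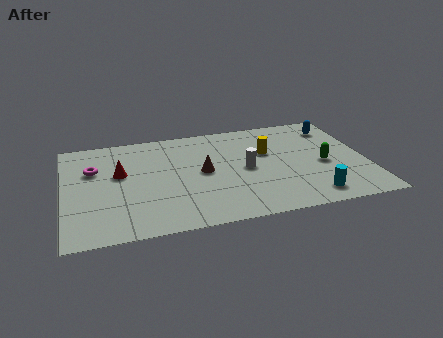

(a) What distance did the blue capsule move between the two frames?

2.6

From (10.2, 6.5) to (12.8, 6.9), the blue capsule covered √(2.6² + 0.4²) ≈ 2.6 units.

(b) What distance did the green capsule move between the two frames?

2.3

From (11.3, 6.0) to (12.0, 3.8), the green capsule covered √(0.7² + 2.2²) ≈ 2.3 units.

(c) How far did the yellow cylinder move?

1.7

From (8.4, 6.7) to (9.5, 5.4), the yellow cylinder covered √(1.1² + 1.3²) ≈ 1.7 units.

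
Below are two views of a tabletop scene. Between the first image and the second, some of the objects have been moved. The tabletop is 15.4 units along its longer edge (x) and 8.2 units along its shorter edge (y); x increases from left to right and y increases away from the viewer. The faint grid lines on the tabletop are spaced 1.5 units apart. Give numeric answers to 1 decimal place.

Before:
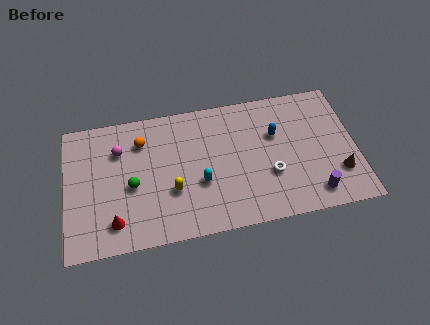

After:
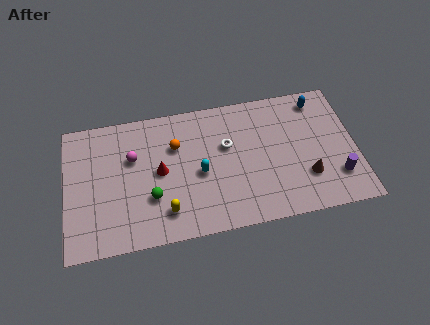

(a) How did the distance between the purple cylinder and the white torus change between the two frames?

+3.7

Before: roughly 2.7 units apart; after: 6.4. That's 3.7 units further apart.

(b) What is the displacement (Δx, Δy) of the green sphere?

(1.0, -0.9)

The green sphere was at about (3.5, 3.6) and moved to about (4.5, 2.7).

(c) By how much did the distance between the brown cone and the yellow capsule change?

-1.3

Before: roughly 8.8 units apart; after: 7.5. That's 1.3 units closer together.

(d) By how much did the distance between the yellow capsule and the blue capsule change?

+3.8

Before: roughly 6.1 units apart; after: 9.9. That's 3.8 units further apart.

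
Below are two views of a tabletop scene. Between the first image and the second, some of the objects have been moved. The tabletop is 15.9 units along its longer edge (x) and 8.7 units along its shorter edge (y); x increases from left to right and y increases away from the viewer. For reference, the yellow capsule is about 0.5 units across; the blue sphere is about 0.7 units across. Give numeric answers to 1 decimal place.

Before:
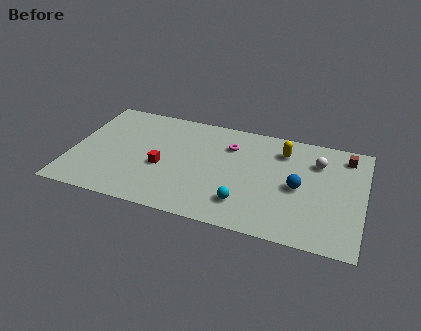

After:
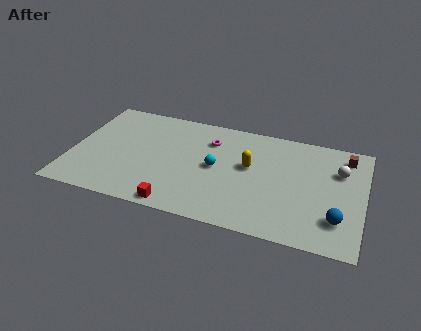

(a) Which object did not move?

the brown cube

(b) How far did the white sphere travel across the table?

1.3

The white sphere was near (13.3, 6.4) before and (14.5, 6.0) after, so it travelled √(1.2² + 0.4²) ≈ 1.3 units.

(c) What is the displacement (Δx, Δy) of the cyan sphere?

(-1.7, 2.4)

From the two frames, the cyan sphere sits at roughly (9.6, 2.0) before and (7.9, 4.4) after.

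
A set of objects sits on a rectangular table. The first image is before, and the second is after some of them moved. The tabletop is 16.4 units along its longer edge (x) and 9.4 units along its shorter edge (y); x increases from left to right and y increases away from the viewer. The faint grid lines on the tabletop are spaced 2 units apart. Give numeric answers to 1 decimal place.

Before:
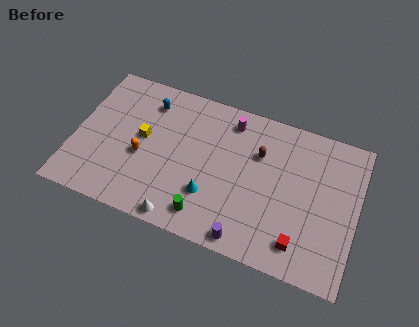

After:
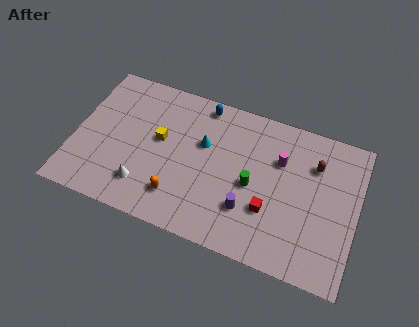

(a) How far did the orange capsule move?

2.9

From (4.0, 3.9) to (6.3, 2.1), the orange capsule covered √(2.3² + 1.8²) ≈ 2.9 units.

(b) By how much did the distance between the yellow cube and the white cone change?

-1.8

The distance was about 5.1 in the first image and 3.3 in the second, so they moved 1.8 units closer together.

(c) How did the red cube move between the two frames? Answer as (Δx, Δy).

(-1.9, 1.4)

From the two frames, the red cube sits at roughly (13.4, 1.7) before and (11.5, 3.1) after.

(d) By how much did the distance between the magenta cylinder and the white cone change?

+1.2

They were about 7.4 units apart before and 8.6 after — 1.2 units further apart.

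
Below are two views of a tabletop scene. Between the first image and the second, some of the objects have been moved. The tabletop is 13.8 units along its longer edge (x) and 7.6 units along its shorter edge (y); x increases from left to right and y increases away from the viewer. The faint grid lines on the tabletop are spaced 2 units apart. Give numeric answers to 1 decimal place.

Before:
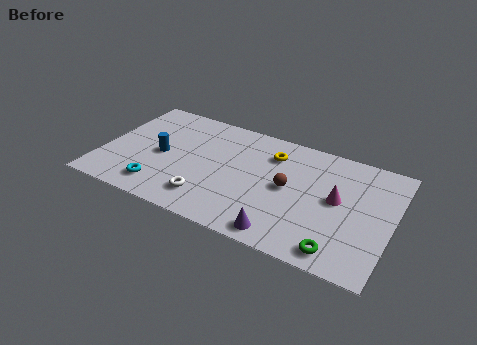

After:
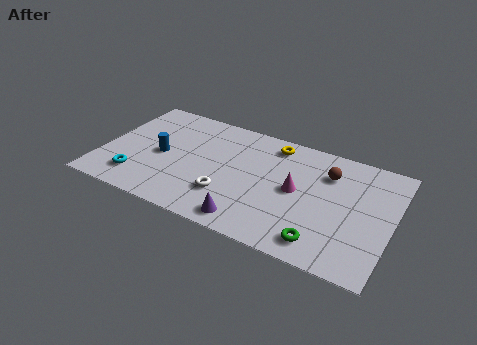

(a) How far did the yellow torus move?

0.7

The yellow torus was near (7.9, 5.8) before and (7.9, 6.5) after, so it travelled √(0.0² + 0.7²) ≈ 0.7 units.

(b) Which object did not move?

the blue cylinder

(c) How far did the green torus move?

0.8

The green torus moved from about (11.6, 1.0) to (10.8, 1.2), a distance of √(0.8² + 0.2²) ≈ 0.8.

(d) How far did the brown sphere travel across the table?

2.4

The brown sphere moved from about (8.9, 3.9) to (10.6, 5.6), a distance of √(1.7² + 1.7²) ≈ 2.4.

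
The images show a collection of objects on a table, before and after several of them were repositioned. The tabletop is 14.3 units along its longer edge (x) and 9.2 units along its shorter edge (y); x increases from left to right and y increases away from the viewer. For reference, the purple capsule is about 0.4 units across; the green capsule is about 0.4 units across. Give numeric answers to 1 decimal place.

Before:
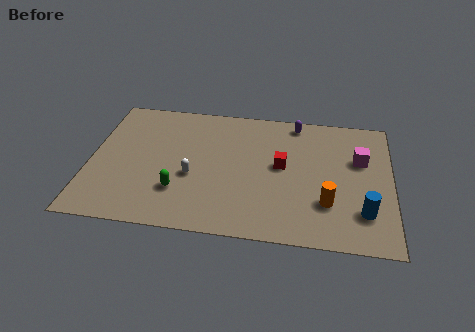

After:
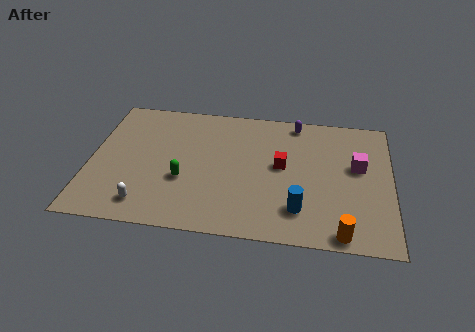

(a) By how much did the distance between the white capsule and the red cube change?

+2.8

The distance was about 4.4 in the first image and 7.2 in the second, so they moved 2.8 units further apart.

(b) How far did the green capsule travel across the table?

0.8

The green capsule was near (4.3, 2.6) before and (4.5, 3.4) after, so it travelled √(0.2² + 0.8²) ≈ 0.8 units.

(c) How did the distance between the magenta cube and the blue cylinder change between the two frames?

+0.7

They were about 3.6 units apart before and 4.3 after — 0.7 units further apart.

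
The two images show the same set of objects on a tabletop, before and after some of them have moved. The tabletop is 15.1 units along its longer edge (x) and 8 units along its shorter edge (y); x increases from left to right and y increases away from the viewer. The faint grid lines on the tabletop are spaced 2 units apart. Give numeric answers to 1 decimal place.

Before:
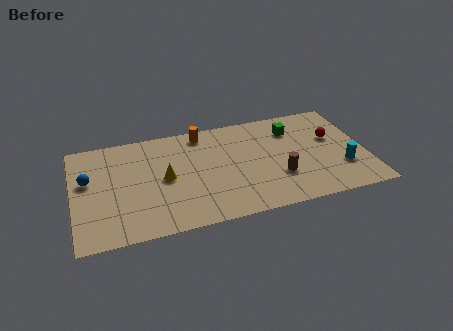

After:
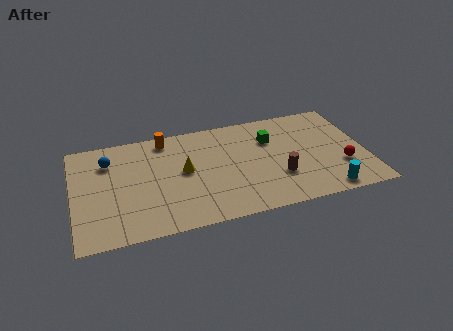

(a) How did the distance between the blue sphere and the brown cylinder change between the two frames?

-0.7

The distance was about 9.9 in the first image and 9.2 in the second, so they moved 0.7 units closer together.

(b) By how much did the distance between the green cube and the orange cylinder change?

+0.8

Before: roughly 4.8 units apart; after: 5.6. That's 0.8 units further apart.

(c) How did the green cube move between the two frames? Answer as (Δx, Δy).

(-1.2, -0.5)

From the two frames, the green cube sits at roughly (11.5, 6.1) before and (10.3, 5.6) after.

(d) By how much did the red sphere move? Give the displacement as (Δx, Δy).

(0.3, -2.3)

From the two frames, the red sphere sits at roughly (13.5, 4.9) before and (13.8, 2.6) after.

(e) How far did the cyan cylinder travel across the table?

1.9

The cyan cylinder was near (13.8, 2.5) before and (12.8, 0.9) after, so it travelled √(1.0² + 1.6²) ≈ 1.9 units.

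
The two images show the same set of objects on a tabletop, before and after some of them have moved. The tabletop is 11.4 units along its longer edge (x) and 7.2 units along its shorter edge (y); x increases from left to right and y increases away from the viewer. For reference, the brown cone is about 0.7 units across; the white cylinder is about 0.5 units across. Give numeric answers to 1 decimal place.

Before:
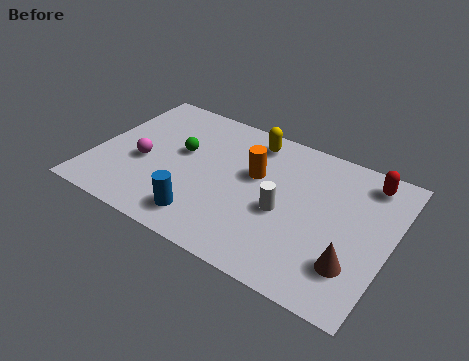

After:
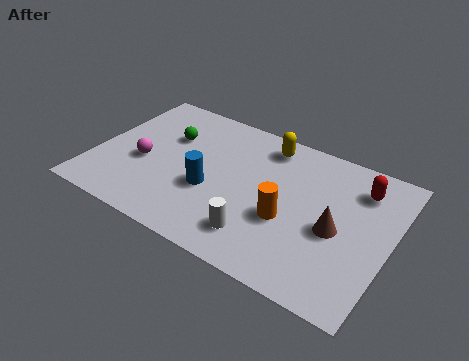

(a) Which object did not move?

the magenta sphere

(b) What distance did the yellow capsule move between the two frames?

0.6

From (5.7, 6.1) to (6.3, 6.1), the yellow capsule covered √(0.6² + 0.0²) ≈ 0.6 units.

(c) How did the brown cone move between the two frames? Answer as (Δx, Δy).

(-0.8, 1.3)

From the two frames, the brown cone sits at roughly (10.2, 1.9) before and (9.4, 3.2) after.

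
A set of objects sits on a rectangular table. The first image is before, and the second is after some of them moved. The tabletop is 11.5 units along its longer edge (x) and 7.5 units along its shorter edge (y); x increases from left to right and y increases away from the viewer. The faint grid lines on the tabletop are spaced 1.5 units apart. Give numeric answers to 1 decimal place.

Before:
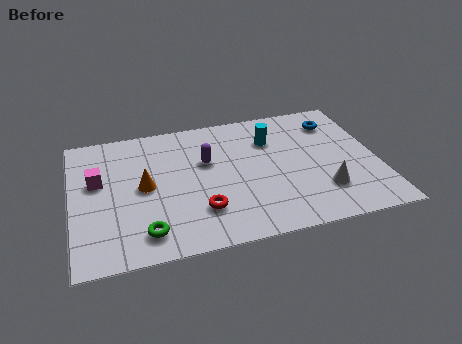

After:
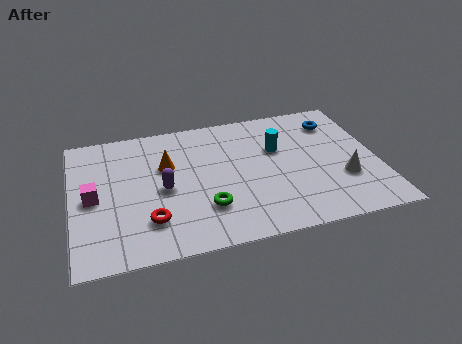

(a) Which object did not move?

the blue torus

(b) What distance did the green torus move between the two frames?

2.4

From (2.6, 1.3) to (4.9, 2.1), the green torus covered √(2.3² + 0.8²) ≈ 2.4 units.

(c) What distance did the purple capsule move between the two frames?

2.1

The purple capsule was near (5.1, 4.7) before and (3.4, 3.5) after, so it travelled √(1.7² + 1.2²) ≈ 2.1 units.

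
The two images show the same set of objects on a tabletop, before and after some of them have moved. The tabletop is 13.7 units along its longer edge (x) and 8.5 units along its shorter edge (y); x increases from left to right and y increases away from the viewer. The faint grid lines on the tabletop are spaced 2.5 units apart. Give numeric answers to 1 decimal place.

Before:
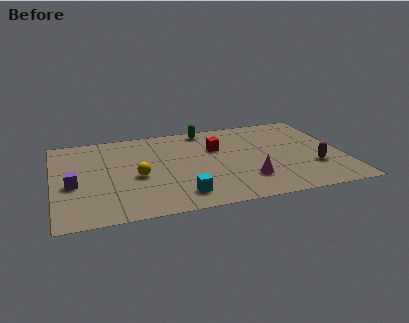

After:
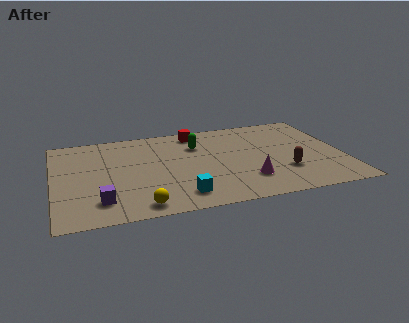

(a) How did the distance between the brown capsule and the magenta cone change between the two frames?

-1.4

Before: roughly 3.2 units apart; after: 1.8. That's 1.4 units closer together.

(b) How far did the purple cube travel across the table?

2.2

From (0.9, 3.6) to (2.1, 1.8), the purple cube covered √(1.2² + 1.8²) ≈ 2.2 units.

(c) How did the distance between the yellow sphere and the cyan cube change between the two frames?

-0.9

They were about 2.9 units apart before and 2.0 after — 0.9 units closer together.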